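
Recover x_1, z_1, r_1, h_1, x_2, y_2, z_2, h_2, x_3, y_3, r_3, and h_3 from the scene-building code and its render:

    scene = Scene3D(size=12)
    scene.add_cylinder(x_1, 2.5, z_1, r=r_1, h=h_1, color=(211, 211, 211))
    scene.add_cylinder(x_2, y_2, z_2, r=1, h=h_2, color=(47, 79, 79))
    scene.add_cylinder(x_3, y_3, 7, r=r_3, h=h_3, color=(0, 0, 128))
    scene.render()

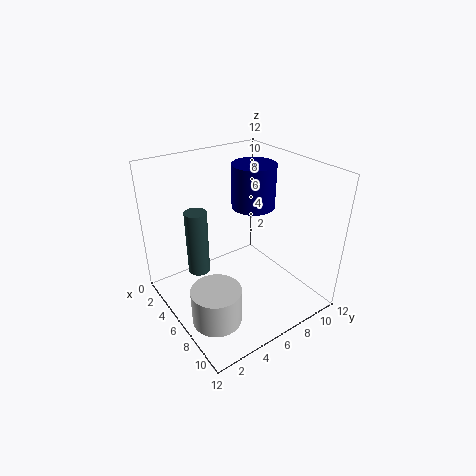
x_1 = 8; z_1 = 0.5; r_1 = 2; h_1 = 3; x_2 = 2.5; y_2 = 4; z_2 = 1.5; h_2 = 6; x_3 = 3.5; y_3 = 9.5; r_3 = 2; h_3 = 4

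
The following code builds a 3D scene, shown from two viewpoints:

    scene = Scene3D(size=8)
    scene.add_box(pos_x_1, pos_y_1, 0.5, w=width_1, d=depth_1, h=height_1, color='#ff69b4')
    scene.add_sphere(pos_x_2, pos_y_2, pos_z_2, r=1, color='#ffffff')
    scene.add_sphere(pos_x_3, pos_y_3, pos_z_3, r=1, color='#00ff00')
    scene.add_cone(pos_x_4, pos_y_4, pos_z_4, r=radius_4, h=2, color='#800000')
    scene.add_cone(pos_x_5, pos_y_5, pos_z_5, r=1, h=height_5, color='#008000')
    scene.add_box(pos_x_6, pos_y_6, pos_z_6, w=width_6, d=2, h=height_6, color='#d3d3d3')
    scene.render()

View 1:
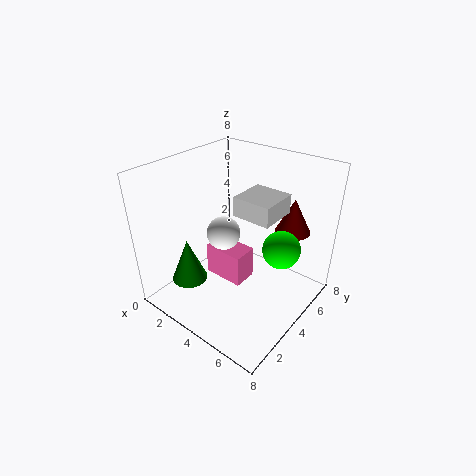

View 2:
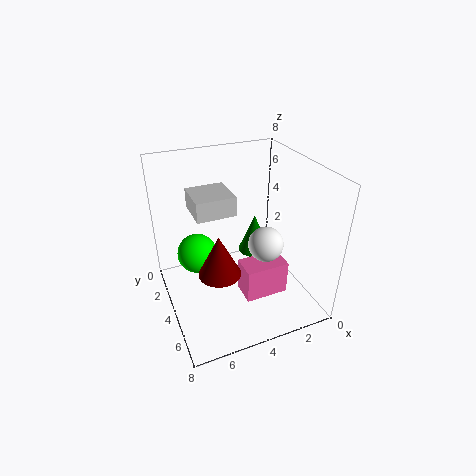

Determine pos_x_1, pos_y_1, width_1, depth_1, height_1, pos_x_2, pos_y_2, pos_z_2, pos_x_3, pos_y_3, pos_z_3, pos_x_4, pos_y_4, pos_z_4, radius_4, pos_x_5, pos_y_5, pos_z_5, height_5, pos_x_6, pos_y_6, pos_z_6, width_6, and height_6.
pos_x_1 = 1.5, pos_y_1 = 4, width_1 = 2.5, depth_1 = 1.5, height_1 = 2, pos_x_2 = 2.5, pos_y_2 = 4.5, pos_z_2 = 3.5, pos_x_3 = 6.5, pos_y_3 = 4.5, pos_z_3 = 4, pos_x_4 = 6, pos_y_4 = 6.5, pos_z_4 = 4, radius_4 = 1, pos_x_5 = 2, pos_y_5 = 2, pos_z_5 = 1.5, height_5 = 2.5, pos_x_6 = 4.5, pos_y_6 = 3, pos_z_6 = 6, width_6 = 2, height_6 = 1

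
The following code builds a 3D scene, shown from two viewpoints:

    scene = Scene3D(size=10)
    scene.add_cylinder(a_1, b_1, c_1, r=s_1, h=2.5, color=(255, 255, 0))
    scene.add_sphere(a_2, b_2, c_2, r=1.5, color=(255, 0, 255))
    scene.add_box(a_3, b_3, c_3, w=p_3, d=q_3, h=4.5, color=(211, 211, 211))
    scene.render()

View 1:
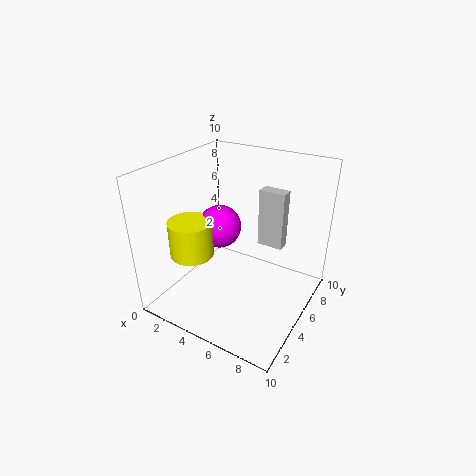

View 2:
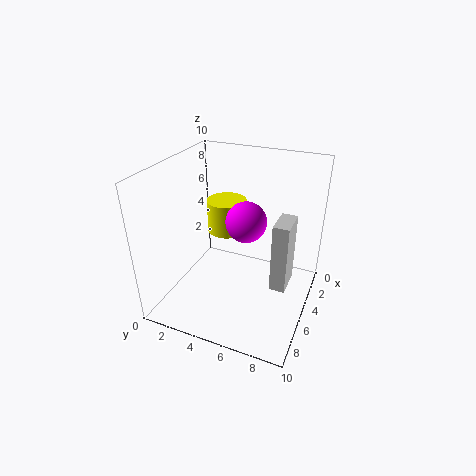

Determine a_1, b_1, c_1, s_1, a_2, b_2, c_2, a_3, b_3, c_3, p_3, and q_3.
a_1 = 2.5, b_1 = 3, c_1 = 4, s_1 = 1.5, a_2 = 3.5, b_2 = 5, c_2 = 5.5, a_3 = 5, b_3 = 8, c_3 = 3, p_3 = 2, q_3 = 1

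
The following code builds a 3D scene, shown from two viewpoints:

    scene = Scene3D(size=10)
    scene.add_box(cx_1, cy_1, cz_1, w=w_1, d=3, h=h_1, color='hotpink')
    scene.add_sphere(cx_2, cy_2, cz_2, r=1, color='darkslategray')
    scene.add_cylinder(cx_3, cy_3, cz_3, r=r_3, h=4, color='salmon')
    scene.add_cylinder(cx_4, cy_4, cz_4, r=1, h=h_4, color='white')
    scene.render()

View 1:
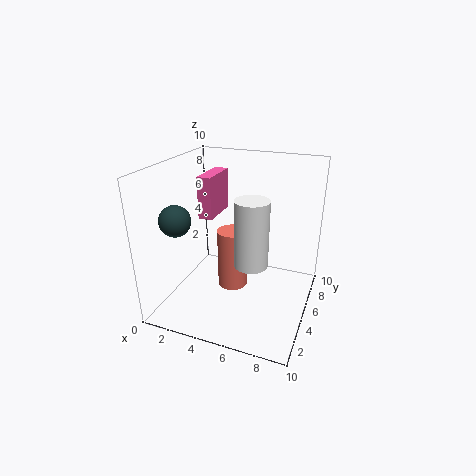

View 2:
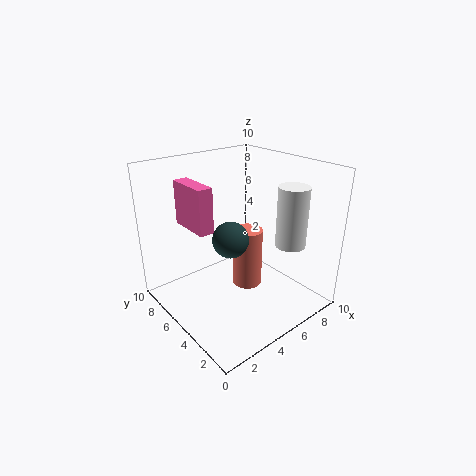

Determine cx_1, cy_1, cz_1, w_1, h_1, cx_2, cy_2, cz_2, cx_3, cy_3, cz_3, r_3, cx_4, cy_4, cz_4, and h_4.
cx_1 = 2
cy_1 = 5
cz_1 = 6
w_1 = 1
h_1 = 3
cx_2 = 2
cy_2 = 2
cz_2 = 7
cx_3 = 5
cy_3 = 4
cz_3 = 2
r_3 = 1
cx_4 = 7
cy_4 = 2
cz_4 = 5
h_4 = 4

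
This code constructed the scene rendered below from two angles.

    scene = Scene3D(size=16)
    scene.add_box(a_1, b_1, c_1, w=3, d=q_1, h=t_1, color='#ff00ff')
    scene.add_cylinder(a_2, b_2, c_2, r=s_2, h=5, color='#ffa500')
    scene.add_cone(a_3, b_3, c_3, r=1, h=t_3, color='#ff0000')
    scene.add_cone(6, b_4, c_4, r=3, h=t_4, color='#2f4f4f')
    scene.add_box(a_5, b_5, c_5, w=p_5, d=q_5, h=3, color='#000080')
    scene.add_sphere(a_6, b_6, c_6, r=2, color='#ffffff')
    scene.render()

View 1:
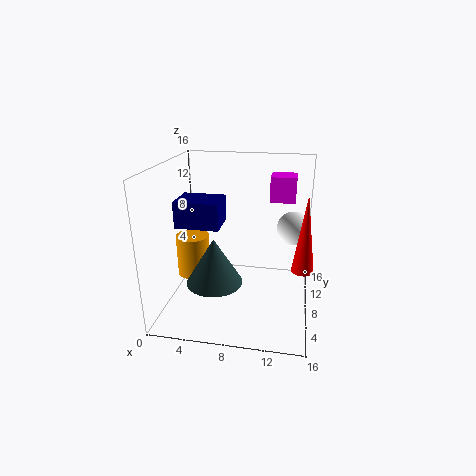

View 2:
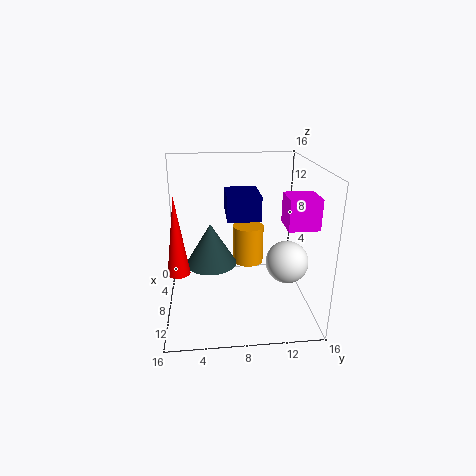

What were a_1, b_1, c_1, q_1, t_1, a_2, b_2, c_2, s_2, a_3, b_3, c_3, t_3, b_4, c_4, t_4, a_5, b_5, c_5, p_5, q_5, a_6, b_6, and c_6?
a_1 = 11, b_1 = 12, c_1 = 11, q_1 = 3, t_1 = 3, a_2 = 2, b_2 = 10, c_2 = 2, s_2 = 2, a_3 = 15, b_3 = 2, c_3 = 8, t_3 = 7, b_4 = 5, c_4 = 4, t_4 = 5, a_5 = 1, b_5 = 7, c_5 = 9, p_5 = 5, q_5 = 4, a_6 = 14, b_6 = 12, c_6 = 8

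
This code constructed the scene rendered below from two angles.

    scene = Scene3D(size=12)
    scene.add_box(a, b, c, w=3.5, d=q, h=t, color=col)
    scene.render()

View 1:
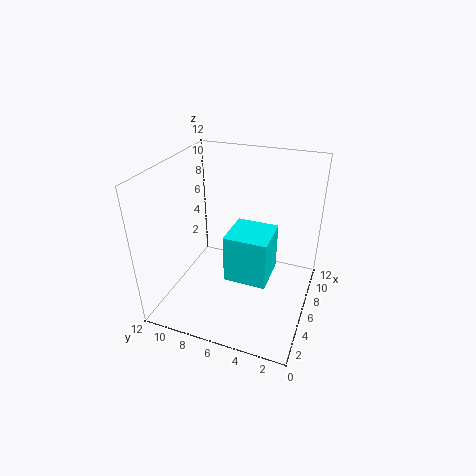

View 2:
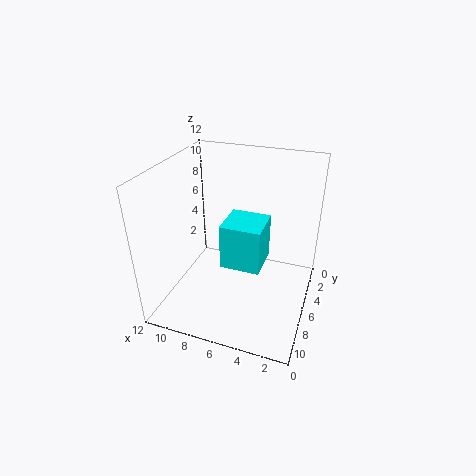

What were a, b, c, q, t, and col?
a = 4
b = 3
c = 3
q = 3.5
t = 4
col = 'cyan'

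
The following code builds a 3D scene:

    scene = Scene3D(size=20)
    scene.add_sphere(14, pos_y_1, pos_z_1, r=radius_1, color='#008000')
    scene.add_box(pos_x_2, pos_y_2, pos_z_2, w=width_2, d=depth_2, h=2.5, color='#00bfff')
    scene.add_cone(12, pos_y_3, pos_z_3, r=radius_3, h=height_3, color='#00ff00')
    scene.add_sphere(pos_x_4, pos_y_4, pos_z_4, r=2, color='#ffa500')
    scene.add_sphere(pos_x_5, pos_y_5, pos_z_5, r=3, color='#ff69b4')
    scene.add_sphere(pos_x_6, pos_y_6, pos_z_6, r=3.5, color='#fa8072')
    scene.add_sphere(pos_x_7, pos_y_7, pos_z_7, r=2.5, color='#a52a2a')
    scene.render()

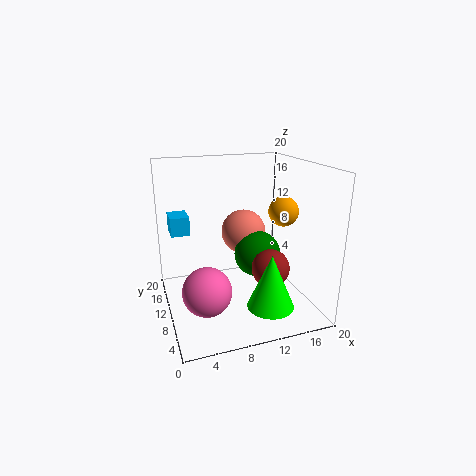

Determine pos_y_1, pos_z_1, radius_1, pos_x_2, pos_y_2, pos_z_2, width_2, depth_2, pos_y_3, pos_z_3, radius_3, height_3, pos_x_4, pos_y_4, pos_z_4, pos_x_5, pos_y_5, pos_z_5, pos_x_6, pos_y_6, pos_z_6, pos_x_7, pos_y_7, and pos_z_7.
pos_y_1 = 12.5
pos_z_1 = 6
radius_1 = 3.5
pos_x_2 = 1
pos_y_2 = 10.5
pos_z_2 = 11
width_2 = 2.5
depth_2 = 3.5
pos_y_3 = 3
pos_z_3 = 3
radius_3 = 3
height_3 = 7
pos_x_4 = 15.5
pos_y_4 = 7.5
pos_z_4 = 14
pos_x_5 = 4
pos_y_5 = 4
pos_z_5 = 6
pos_x_6 = 13
pos_y_6 = 16
pos_z_6 = 8.5
pos_x_7 = 13
pos_y_7 = 5.5
pos_z_7 = 7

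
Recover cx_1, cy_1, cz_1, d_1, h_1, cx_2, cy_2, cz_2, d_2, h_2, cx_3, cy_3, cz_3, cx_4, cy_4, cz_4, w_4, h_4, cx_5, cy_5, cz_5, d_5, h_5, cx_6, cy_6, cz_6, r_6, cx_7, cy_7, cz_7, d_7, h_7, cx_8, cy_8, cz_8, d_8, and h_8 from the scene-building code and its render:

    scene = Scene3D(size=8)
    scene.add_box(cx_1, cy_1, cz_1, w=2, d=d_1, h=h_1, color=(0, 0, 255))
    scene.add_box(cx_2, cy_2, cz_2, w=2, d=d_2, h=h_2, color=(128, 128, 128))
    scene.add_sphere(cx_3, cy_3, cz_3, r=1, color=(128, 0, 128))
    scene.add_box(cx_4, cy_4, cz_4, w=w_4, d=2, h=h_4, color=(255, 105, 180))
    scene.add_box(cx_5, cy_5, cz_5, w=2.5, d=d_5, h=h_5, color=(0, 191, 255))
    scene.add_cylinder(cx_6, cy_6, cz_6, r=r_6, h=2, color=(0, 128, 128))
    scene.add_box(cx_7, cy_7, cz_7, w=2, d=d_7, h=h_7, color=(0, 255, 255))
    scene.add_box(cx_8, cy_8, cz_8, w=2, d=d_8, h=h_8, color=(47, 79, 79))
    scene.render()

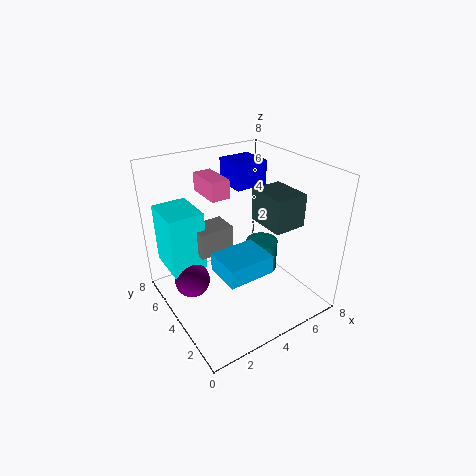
cx_1 = 5
cy_1 = 5.5
cz_1 = 6
d_1 = 2
h_1 = 1.5
cx_2 = 2
cy_2 = 4.5
cz_2 = 3
d_2 = 1.5
h_2 = 1.5
cx_3 = 1.5
cy_3 = 5
cz_3 = 1.5
cx_4 = 2.5
cy_4 = 4
cz_4 = 6.5
w_4 = 1
h_4 = 1
cx_5 = 2
cy_5 = 1.5
cz_5 = 3
d_5 = 2
h_5 = 1
cx_6 = 6.5
cy_6 = 5
cz_6 = 0.5
r_6 = 1
cx_7 = 0.5
cy_7 = 5
cz_7 = 2
d_7 = 2.5
h_7 = 3.5
cx_8 = 6
cy_8 = 3
cz_8 = 4
d_8 = 2.5
h_8 = 2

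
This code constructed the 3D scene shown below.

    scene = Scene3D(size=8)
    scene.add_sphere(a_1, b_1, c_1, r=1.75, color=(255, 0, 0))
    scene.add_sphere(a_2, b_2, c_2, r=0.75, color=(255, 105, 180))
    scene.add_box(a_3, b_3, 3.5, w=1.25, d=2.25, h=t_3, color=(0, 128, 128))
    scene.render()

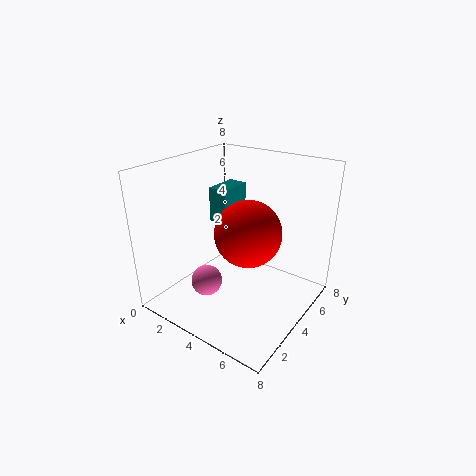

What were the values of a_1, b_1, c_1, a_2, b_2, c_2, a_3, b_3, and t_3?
a_1 = 5, b_1 = 3.5, c_1 = 4.75, a_2 = 4.25, b_2 = 1, c_2 = 3, a_3 = 0.5, b_3 = 5.75, t_3 = 2.25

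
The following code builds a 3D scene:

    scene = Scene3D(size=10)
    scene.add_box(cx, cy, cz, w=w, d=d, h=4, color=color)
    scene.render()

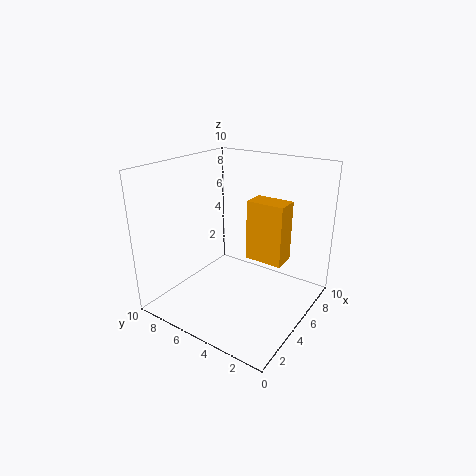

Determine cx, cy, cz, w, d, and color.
cx = 4.5; cy = 1.5; cz = 4; w = 1.5; d = 2.5; color = 'orange'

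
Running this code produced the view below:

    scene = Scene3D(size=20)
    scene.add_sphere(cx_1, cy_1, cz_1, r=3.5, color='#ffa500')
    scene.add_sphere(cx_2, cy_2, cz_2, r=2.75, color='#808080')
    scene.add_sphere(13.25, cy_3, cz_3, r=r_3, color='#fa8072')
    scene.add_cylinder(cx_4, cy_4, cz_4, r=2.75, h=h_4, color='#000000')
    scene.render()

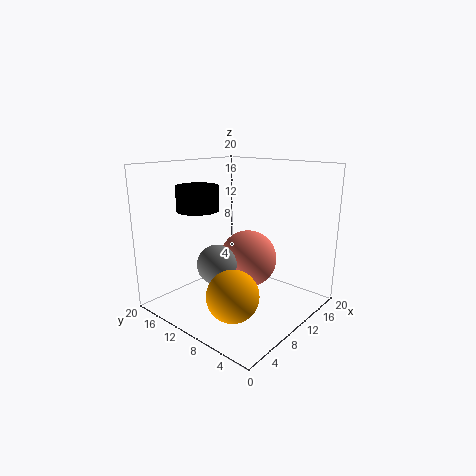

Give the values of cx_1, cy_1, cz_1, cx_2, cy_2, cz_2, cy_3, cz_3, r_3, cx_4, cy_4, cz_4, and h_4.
cx_1 = 6
cy_1 = 7.5
cz_1 = 3.5
cx_2 = 7.25
cy_2 = 11.5
cz_2 = 6.5
cy_3 = 10.75
cz_3 = 5.75
r_3 = 4.25
cx_4 = 5.5
cy_4 = 13
cz_4 = 14.25
h_4 = 3.25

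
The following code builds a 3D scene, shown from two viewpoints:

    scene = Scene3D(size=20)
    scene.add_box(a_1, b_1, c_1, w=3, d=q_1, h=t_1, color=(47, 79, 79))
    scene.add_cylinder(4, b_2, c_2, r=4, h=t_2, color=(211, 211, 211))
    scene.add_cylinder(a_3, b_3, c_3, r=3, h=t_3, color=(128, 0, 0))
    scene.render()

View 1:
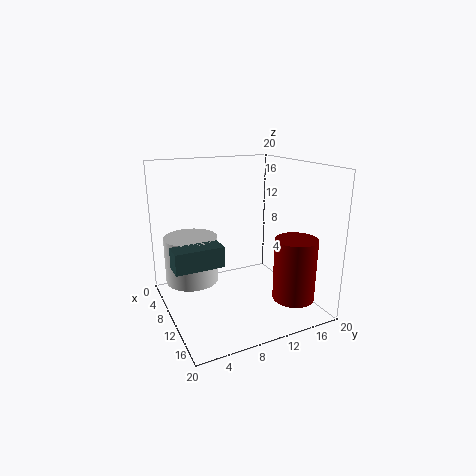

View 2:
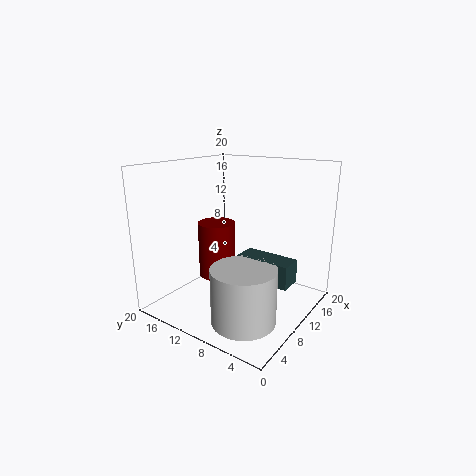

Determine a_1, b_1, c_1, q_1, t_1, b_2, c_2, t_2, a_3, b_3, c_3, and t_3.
a_1 = 7; b_1 = 1; c_1 = 6; q_1 = 7; t_1 = 3; b_2 = 5; c_2 = 2; t_2 = 7; a_3 = 14; b_3 = 17; c_3 = 1; t_3 = 9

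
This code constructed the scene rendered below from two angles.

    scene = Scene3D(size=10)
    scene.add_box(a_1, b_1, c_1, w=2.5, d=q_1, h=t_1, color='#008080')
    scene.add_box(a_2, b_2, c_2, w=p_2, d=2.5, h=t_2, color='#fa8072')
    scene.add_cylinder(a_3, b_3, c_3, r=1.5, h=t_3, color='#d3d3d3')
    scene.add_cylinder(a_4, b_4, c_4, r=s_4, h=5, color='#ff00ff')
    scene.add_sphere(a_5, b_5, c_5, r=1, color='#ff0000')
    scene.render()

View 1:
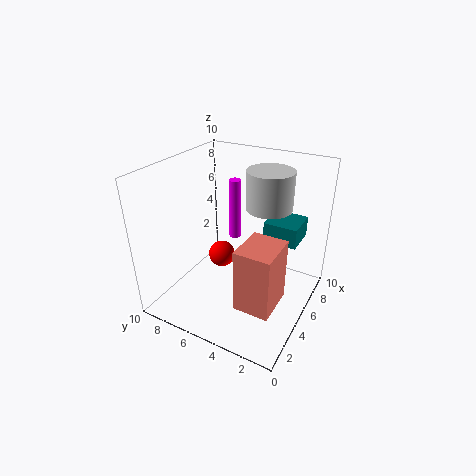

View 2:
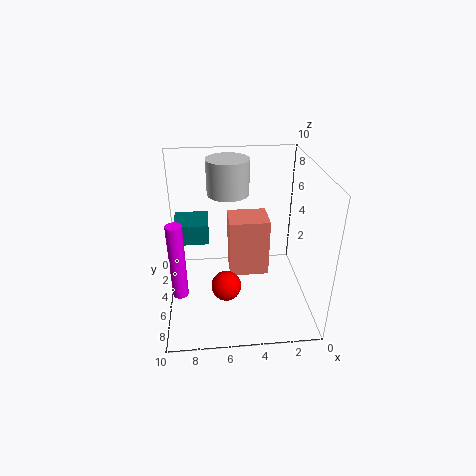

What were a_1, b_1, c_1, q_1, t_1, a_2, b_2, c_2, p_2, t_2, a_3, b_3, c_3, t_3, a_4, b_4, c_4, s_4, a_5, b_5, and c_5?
a_1 = 7; b_1 = 1.5; c_1 = 4; q_1 = 2.5; t_1 = 1.5; a_2 = 2.5; b_2 = 1.5; c_2 = 1; p_2 = 3; t_2 = 4.5; a_3 = 5.5; b_3 = 3; c_3 = 7.5; t_3 = 2.5; a_4 = 9; b_4 = 7.5; c_4 = 2.5; s_4 = 0.5; a_5 = 6; b_5 = 7; c_5 = 2.5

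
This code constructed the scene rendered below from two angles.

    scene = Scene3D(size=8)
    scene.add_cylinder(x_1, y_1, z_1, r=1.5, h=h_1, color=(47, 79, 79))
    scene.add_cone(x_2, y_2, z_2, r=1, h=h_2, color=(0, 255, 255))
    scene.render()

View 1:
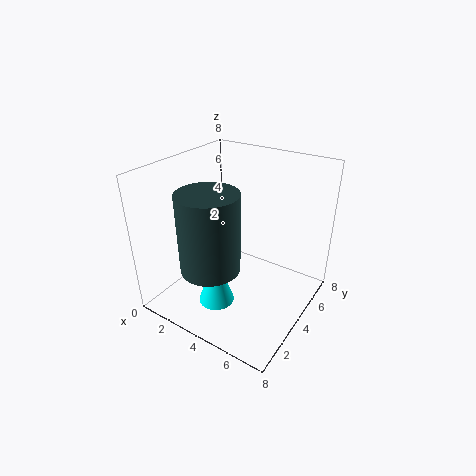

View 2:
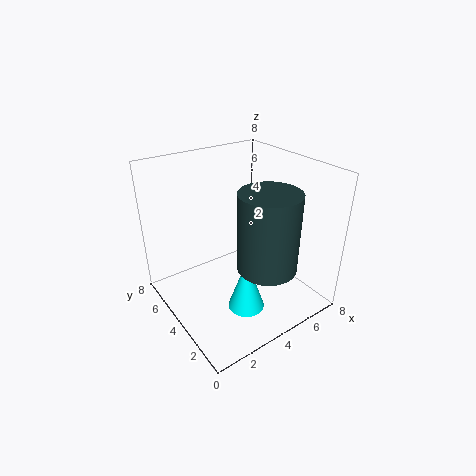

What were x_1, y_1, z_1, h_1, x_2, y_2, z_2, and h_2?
x_1 = 4, y_1 = 1.5, z_1 = 3.5, h_1 = 4, x_2 = 3.5, y_2 = 2.5, z_2 = 0.5, h_2 = 3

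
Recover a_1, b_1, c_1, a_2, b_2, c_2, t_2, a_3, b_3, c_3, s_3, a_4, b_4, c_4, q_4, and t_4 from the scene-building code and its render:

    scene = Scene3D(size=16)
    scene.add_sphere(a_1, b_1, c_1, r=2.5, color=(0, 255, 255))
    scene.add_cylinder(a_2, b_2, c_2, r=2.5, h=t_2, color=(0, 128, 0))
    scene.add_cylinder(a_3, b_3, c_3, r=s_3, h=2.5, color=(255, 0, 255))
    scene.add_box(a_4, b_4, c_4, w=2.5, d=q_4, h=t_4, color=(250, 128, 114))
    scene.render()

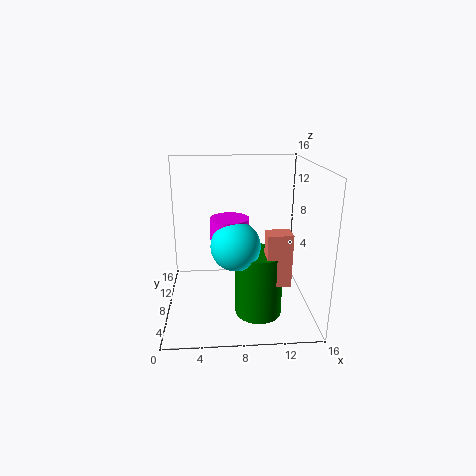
a_1 = 7.5, b_1 = 4.5, c_1 = 8.5, a_2 = 10, b_2 = 5, c_2 = 0.5, t_2 = 7, a_3 = 7, b_3 = 6, c_3 = 8.5, s_3 = 2, a_4 = 10.5, b_4 = 3, c_4 = 4.5, q_4 = 2, t_4 = 5.5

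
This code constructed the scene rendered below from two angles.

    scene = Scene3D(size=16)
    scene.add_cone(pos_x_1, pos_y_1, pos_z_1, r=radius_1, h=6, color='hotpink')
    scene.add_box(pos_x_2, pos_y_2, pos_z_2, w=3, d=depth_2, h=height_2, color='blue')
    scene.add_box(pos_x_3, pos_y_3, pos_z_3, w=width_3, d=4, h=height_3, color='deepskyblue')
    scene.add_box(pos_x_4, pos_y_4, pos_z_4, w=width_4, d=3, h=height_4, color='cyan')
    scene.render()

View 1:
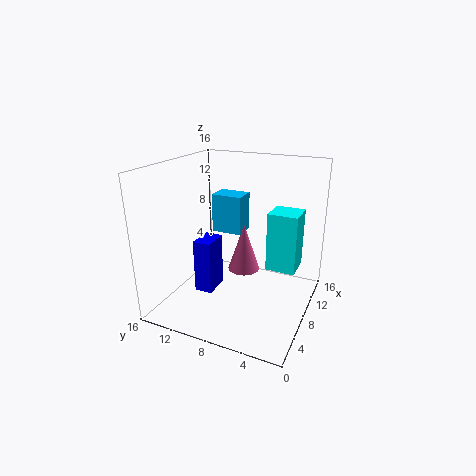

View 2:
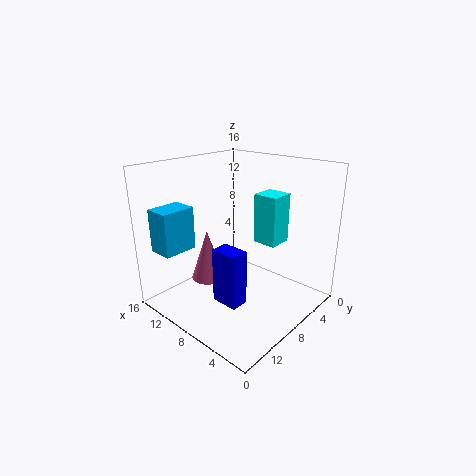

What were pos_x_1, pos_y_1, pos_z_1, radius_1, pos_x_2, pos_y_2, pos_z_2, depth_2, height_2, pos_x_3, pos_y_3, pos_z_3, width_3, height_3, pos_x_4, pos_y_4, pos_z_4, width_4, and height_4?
pos_x_1 = 12; pos_y_1 = 9; pos_z_1 = 2; radius_1 = 2; pos_x_2 = 5; pos_y_2 = 10; pos_z_2 = 2; depth_2 = 2; height_2 = 6; pos_x_3 = 13; pos_y_3 = 10; pos_z_3 = 6; width_3 = 3; height_3 = 5; pos_x_4 = 6; pos_y_4 = 1; pos_z_4 = 6; width_4 = 3; height_4 = 6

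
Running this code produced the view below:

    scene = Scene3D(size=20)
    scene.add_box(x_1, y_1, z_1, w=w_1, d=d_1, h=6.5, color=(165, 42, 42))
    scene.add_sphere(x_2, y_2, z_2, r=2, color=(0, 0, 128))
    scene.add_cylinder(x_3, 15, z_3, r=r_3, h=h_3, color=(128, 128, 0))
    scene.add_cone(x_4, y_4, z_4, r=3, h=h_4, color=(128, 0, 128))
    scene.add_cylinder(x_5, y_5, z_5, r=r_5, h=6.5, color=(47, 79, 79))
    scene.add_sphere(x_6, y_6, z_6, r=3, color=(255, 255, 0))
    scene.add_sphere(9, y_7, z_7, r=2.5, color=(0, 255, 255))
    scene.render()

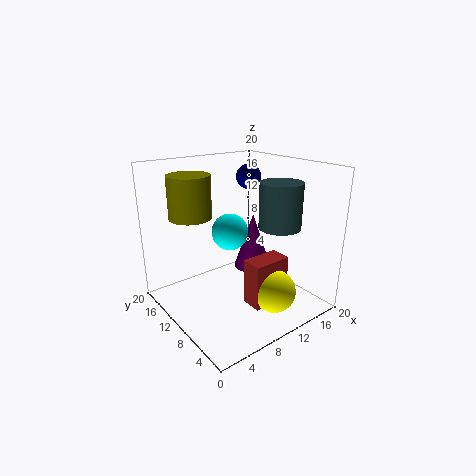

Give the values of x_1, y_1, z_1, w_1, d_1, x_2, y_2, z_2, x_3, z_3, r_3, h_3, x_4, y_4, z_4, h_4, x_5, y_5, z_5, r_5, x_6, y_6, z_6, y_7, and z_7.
x_1 = 9.5; y_1 = 5; z_1 = 1; w_1 = 5.5; d_1 = 3; x_2 = 17.5; y_2 = 17; z_2 = 16.5; x_3 = 5.5; z_3 = 12.5; r_3 = 3; h_3 = 6; x_4 = 16.5; y_4 = 14.5; z_4 = 2; h_4 = 9; x_5 = 15.5; y_5 = 7.5; z_5 = 11; r_5 = 3; x_6 = 12.5; y_6 = 5; z_6 = 3; y_7 = 10.5; z_7 = 11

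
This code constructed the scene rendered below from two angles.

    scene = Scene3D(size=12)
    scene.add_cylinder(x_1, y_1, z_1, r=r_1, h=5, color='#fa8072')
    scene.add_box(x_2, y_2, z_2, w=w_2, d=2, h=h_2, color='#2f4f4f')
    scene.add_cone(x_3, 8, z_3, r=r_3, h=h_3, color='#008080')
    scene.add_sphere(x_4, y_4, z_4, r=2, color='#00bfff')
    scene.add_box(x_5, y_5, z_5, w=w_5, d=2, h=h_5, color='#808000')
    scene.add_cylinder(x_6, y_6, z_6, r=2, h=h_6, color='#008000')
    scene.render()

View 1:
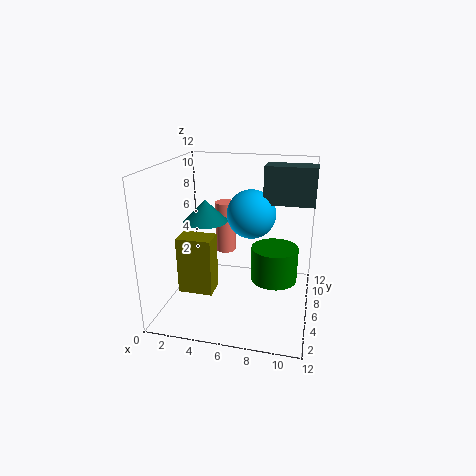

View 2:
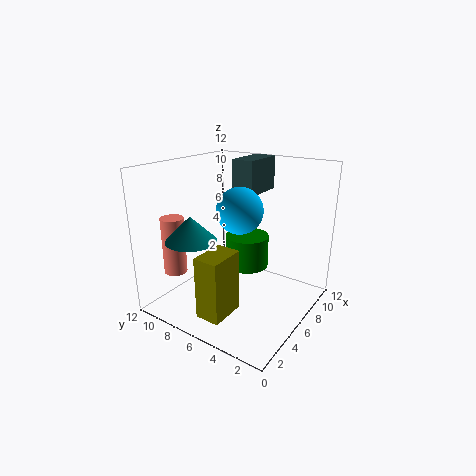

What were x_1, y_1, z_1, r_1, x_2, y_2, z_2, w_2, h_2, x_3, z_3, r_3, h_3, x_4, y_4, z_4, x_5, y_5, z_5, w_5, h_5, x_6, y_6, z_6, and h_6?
x_1 = 3.5, y_1 = 11, z_1 = 2.5, r_1 = 1, x_2 = 8, y_2 = 6, z_2 = 9, w_2 = 4, h_2 = 3, x_3 = 2.5, z_3 = 6.5, r_3 = 2, h_3 = 2, x_4 = 7, y_4 = 6.5, z_4 = 8, x_5 = 1, y_5 = 4.5, z_5 = 1, w_5 = 3, h_5 = 5, x_6 = 9, y_6 = 7, z_6 = 2, h_6 = 3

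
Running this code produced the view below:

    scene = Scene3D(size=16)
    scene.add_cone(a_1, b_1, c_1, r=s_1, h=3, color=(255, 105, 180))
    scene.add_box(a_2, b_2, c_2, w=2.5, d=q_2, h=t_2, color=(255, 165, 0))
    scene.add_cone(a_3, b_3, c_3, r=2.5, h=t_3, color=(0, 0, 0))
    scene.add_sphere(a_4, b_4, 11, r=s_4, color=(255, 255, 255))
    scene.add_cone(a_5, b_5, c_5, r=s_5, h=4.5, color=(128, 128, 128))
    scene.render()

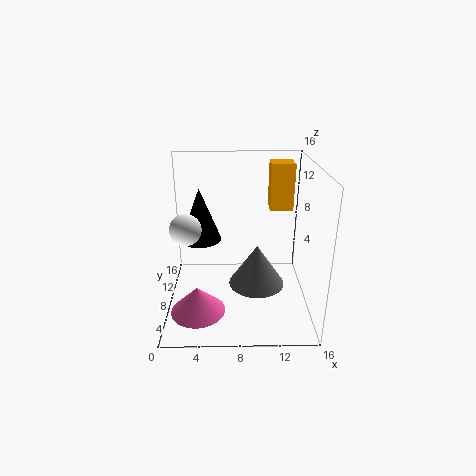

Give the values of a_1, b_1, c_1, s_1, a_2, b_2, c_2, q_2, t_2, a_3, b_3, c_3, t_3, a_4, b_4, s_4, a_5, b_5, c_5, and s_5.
a_1 = 3.5; b_1 = 5; c_1 = 0.5; s_1 = 3; a_2 = 11.5; b_2 = 8.5; c_2 = 11; q_2 = 2.5; t_2 = 5; a_3 = 3.5; b_3 = 12; c_3 = 6; t_3 = 6.5; a_4 = 3; b_4 = 3.5; s_4 = 1.5; a_5 = 10; b_5 = 6; c_5 = 3.5; s_5 = 3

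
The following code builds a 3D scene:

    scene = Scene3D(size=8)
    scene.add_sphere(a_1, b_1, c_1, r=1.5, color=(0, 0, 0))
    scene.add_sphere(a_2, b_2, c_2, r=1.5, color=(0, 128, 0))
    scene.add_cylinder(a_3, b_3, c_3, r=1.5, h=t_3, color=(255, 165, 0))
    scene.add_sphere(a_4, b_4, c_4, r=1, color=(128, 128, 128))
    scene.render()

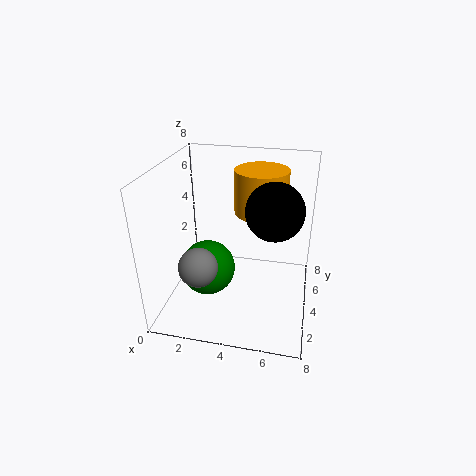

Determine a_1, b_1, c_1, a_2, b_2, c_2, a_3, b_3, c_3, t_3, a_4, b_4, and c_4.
a_1 = 6; b_1 = 3.5; c_1 = 6; a_2 = 2.5; b_2 = 3; c_2 = 2.5; a_3 = 5; b_3 = 5.5; c_3 = 5; t_3 = 2.5; a_4 = 2.5; b_4 = 1.5; c_4 = 3.5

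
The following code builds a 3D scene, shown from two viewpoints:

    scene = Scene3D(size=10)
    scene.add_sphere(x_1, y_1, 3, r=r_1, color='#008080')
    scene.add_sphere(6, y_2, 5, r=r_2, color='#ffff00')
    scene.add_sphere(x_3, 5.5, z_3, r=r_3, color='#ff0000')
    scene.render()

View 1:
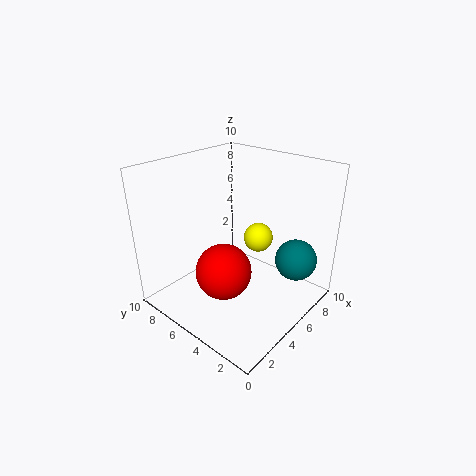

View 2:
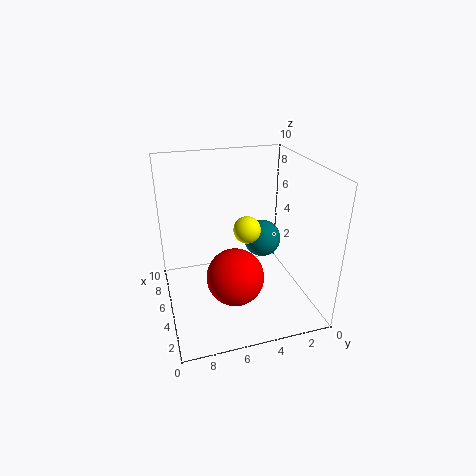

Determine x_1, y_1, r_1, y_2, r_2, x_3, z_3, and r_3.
x_1 = 8
y_1 = 2
r_1 = 1.5
y_2 = 4
r_2 = 1
x_3 = 4
z_3 = 2.5
r_3 = 2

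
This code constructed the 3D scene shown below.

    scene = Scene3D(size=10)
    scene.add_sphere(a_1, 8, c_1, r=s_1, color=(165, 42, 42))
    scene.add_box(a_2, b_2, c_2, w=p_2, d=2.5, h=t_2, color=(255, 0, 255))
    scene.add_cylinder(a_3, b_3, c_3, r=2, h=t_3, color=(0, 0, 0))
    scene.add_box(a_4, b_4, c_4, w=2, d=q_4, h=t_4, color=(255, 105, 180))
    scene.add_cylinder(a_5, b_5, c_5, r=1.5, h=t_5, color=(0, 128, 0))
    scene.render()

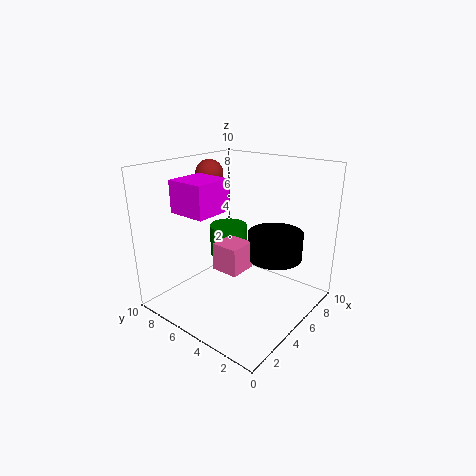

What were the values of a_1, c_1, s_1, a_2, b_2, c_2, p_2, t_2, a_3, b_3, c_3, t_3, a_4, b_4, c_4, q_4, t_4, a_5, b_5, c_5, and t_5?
a_1 = 5.5
c_1 = 9
s_1 = 1
a_2 = 1
b_2 = 4.5
c_2 = 7.5
p_2 = 2.5
t_2 = 2
a_3 = 7.5
b_3 = 3.5
c_3 = 3
t_3 = 2
a_4 = 4
b_4 = 4.5
c_4 = 2.5
q_4 = 2
t_4 = 2
a_5 = 7.5
b_5 = 8
c_5 = 2
t_5 = 2.5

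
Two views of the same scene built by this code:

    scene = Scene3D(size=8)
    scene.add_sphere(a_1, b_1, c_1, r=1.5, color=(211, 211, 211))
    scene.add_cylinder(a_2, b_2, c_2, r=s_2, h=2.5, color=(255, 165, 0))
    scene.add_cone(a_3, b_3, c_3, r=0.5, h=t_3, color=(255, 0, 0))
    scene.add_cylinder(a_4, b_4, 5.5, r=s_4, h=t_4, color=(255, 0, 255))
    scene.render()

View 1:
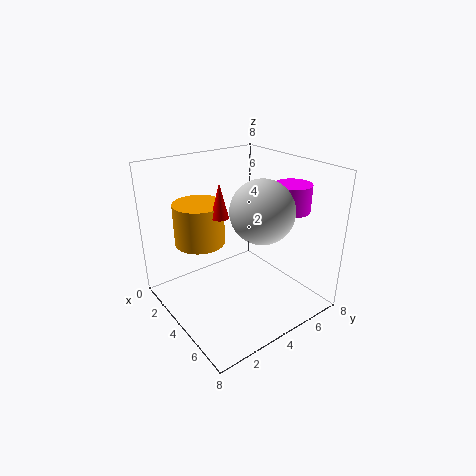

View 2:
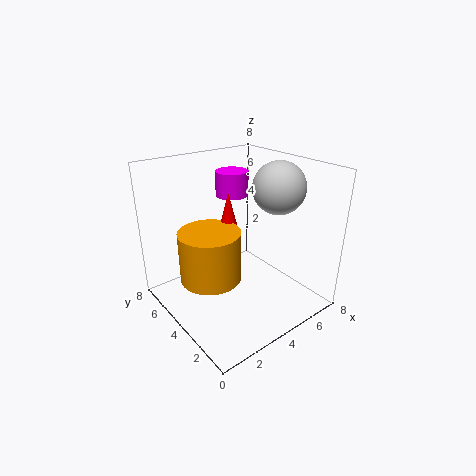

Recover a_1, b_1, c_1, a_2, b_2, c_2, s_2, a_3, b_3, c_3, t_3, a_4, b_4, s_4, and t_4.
a_1 = 6.5
b_1 = 3.5
c_1 = 6.5
a_2 = 1.5
b_2 = 3
c_2 = 3
s_2 = 1.5
a_3 = 3
b_3 = 3.5
c_3 = 5
t_3 = 2
a_4 = 5.5
b_4 = 6.5
s_4 = 1
t_4 = 1.5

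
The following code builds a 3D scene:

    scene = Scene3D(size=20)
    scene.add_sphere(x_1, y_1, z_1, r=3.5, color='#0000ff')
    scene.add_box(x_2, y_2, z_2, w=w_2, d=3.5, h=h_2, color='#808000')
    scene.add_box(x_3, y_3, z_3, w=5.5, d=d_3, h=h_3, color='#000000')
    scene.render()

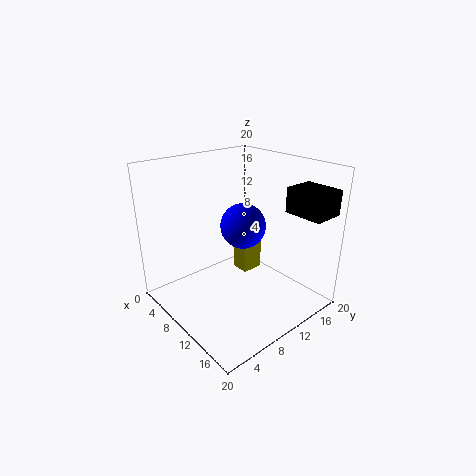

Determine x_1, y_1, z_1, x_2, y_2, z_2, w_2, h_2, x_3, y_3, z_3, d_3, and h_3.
x_1 = 6.5; y_1 = 14; z_1 = 9.5; x_2 = 3; y_2 = 15; z_2 = 0.5; w_2 = 3; h_2 = 8.5; x_3 = 13.5; y_3 = 15.5; z_3 = 13.5; d_3 = 4.5; h_3 = 3.5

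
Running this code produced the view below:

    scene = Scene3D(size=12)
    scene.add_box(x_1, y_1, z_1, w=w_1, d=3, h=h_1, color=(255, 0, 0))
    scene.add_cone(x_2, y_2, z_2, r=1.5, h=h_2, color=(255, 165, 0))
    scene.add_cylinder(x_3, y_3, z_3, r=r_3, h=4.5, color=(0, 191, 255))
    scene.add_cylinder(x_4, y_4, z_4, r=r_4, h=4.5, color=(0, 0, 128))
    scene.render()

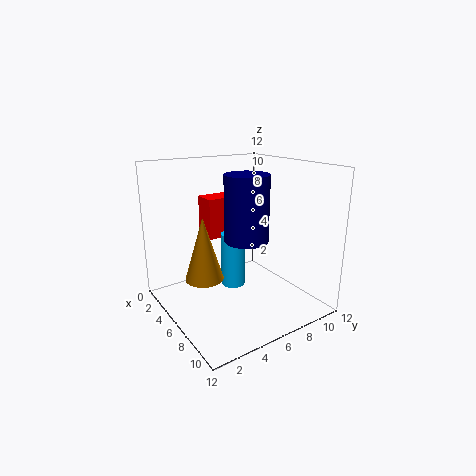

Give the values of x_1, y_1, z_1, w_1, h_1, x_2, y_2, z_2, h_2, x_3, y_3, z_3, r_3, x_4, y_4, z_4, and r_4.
x_1 = 2; y_1 = 4.5; z_1 = 5.5; w_1 = 2; h_1 = 3.5; x_2 = 6.5; y_2 = 2.5; z_2 = 3.5; h_2 = 5; x_3 = 6; y_3 = 5.5; z_3 = 2; r_3 = 1; x_4 = 10; y_4 = 4; z_4 = 7.5; r_4 = 1.5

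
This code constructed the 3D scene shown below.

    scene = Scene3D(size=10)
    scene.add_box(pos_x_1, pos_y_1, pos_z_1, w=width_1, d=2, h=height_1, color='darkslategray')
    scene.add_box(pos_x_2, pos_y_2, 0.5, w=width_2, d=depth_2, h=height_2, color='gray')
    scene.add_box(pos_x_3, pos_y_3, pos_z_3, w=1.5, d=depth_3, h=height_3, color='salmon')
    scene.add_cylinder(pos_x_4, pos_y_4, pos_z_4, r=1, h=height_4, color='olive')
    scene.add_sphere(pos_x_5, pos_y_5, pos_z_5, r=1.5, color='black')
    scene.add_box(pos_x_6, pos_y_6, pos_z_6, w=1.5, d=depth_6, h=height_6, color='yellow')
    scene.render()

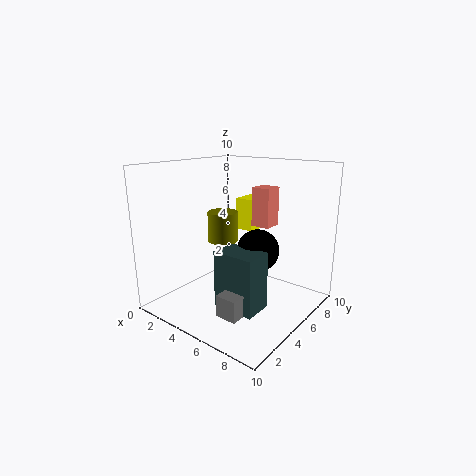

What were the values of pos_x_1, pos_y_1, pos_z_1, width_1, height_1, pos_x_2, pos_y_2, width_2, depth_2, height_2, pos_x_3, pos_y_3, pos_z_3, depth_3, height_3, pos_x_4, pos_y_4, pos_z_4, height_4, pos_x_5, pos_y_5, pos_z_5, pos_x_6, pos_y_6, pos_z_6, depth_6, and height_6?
pos_x_1 = 4.5, pos_y_1 = 3, pos_z_1 = 0.5, width_1 = 3, height_1 = 4, pos_x_2 = 5.5, pos_y_2 = 2, width_2 = 1.5, depth_2 = 2, height_2 = 1.5, pos_x_3 = 4, pos_y_3 = 8, pos_z_3 = 5, depth_3 = 1.5, height_3 = 3, pos_x_4 = 4.5, pos_y_4 = 4, pos_z_4 = 5, height_4 = 2, pos_x_5 = 6, pos_y_5 = 6, pos_z_5 = 4, pos_x_6 = 2.5, pos_y_6 = 8, pos_z_6 = 4.5, depth_6 = 2, height_6 = 2.5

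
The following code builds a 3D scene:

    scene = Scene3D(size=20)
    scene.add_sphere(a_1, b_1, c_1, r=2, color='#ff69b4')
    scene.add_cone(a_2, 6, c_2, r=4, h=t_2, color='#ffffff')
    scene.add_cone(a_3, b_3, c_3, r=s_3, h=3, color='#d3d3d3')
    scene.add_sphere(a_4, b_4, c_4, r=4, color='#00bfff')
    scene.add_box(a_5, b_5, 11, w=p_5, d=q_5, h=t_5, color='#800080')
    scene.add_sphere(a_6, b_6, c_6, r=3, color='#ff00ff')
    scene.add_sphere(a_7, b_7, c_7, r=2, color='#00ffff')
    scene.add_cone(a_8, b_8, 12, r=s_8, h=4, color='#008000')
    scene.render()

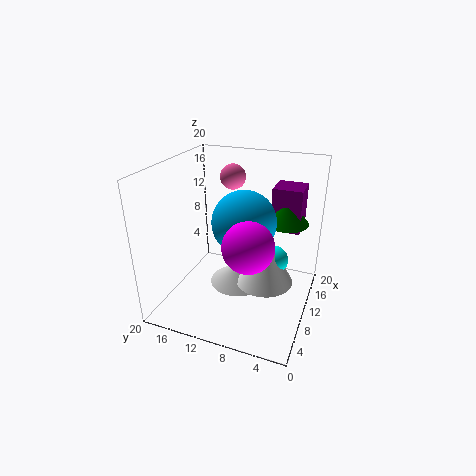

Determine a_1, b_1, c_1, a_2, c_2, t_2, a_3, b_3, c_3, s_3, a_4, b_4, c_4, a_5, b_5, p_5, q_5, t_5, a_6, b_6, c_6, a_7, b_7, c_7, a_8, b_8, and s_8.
a_1 = 18, b_1 = 14, c_1 = 16, a_2 = 10, c_2 = 4, t_2 = 7, a_3 = 10, b_3 = 10, c_3 = 3, s_3 = 4, a_4 = 7, b_4 = 8, c_4 = 14, a_5 = 12, b_5 = 2, p_5 = 4, q_5 = 4, t_5 = 6, a_6 = 3, b_6 = 6, c_6 = 13, a_7 = 11, b_7 = 5, c_7 = 7, a_8 = 13, b_8 = 4, s_8 = 3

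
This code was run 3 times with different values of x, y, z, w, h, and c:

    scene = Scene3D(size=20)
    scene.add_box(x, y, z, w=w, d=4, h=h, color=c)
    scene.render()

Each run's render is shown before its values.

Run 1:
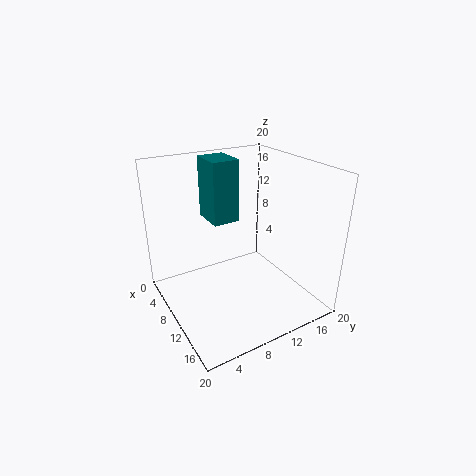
x = 2
y = 8
z = 11
w = 5
h = 9
c = 'teal'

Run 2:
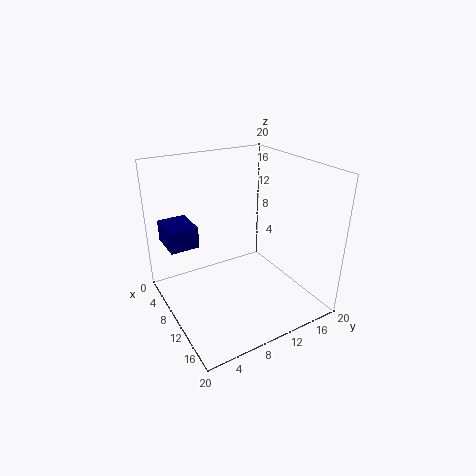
x = 3
y = 1
z = 9
w = 5
h = 3
c = 'navy'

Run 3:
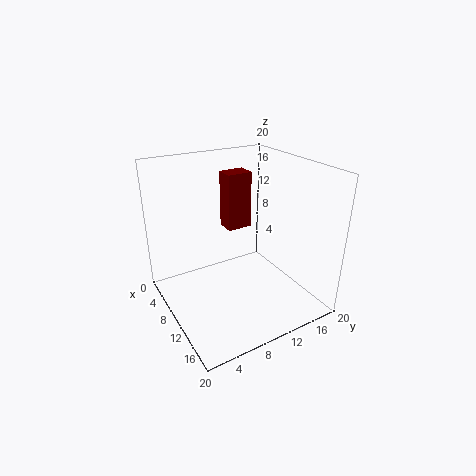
x = 1
y = 12
z = 8
w = 3
h = 9
c = 'maroon'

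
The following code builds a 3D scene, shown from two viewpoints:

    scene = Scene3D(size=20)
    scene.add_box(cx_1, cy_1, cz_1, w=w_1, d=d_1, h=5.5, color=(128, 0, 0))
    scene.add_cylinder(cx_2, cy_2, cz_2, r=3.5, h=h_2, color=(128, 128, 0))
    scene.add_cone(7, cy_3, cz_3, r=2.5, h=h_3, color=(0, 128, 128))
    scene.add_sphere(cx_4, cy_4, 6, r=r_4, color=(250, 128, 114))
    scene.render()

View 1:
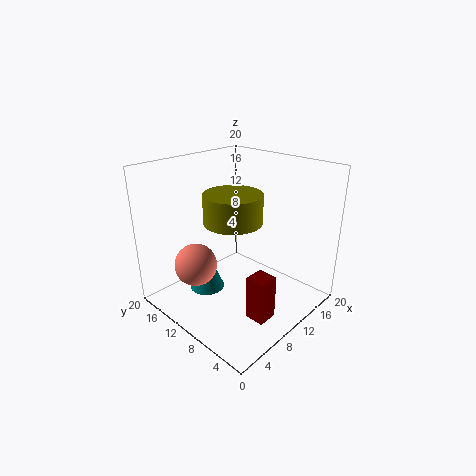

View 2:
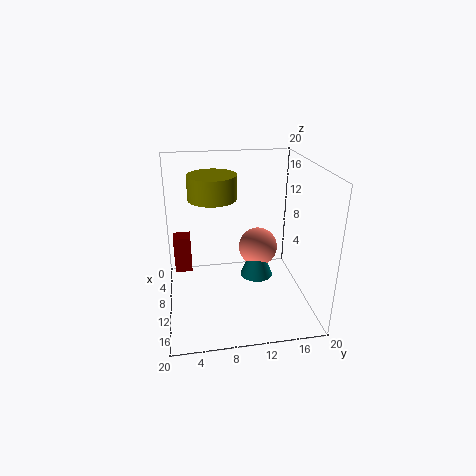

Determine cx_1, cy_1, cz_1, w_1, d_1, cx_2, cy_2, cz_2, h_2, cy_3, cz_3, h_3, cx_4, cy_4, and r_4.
cx_1 = 4.5; cy_1 = 1; cz_1 = 3.5; w_1 = 2.5; d_1 = 2.5; cx_2 = 6; cy_2 = 7; cz_2 = 14.5; h_2 = 3.5; cy_3 = 13.5; cz_3 = 2; h_3 = 6; cx_4 = 5.5; cy_4 = 14; r_4 = 3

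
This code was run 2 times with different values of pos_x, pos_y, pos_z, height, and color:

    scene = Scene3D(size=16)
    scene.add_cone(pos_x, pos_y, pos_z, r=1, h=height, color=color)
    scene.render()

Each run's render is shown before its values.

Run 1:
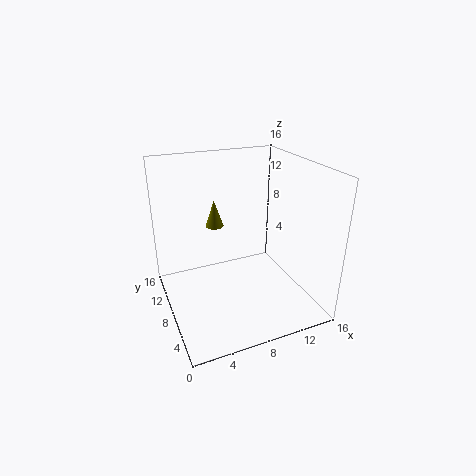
pos_x = 6, pos_y = 10, pos_z = 9, height = 3, color = 'olive'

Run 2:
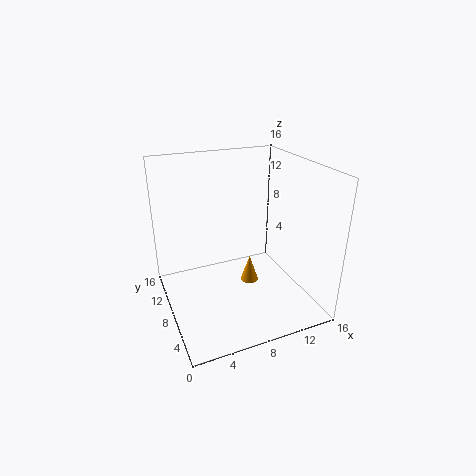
pos_x = 9, pos_y = 7, pos_z = 3, height = 3, color = 'orange'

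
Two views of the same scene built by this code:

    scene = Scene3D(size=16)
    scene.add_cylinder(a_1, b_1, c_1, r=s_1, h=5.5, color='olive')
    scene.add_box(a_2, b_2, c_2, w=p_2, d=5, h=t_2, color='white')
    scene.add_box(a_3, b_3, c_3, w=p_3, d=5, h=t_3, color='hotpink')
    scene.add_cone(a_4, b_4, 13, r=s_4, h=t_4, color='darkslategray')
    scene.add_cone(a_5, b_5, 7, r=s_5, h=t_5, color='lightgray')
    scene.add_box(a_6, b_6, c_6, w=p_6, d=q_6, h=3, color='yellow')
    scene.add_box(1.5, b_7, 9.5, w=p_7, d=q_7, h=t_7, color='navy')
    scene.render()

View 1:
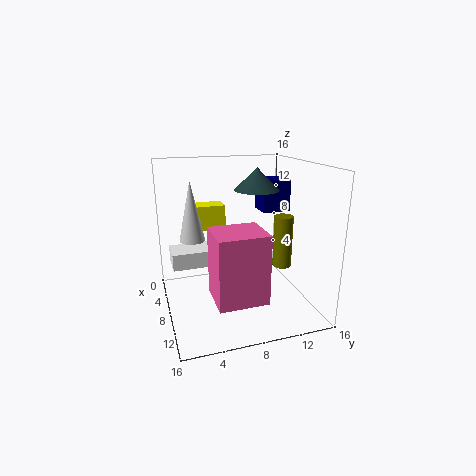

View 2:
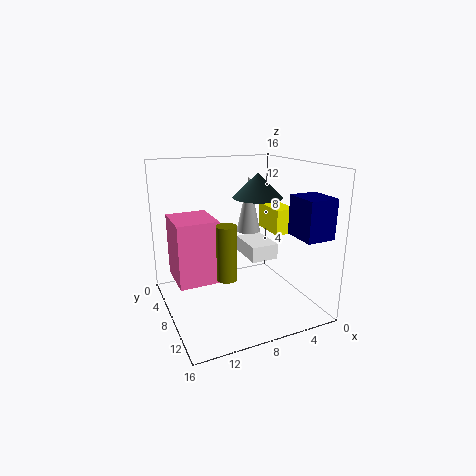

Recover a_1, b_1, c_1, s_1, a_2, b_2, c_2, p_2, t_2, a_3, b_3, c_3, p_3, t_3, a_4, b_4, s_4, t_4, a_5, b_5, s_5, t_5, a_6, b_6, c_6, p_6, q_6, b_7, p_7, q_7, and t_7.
a_1 = 11; b_1 = 12; c_1 = 5.5; s_1 = 1; a_2 = 1.5; b_2 = 1; c_2 = 3.5; p_2 = 3.5; t_2 = 2; a_3 = 10.5; b_3 = 4; c_3 = 3.5; p_3 = 4.5; t_3 = 7; a_4 = 7; b_4 = 10.5; s_4 = 2.5; t_4 = 2.5; a_5 = 4.5; b_5 = 3.5; s_5 = 1.5; t_5 = 7; a_6 = 0.5; b_6 = 3.5; c_6 = 7.5; p_6 = 2.5; q_6 = 4.5; b_7 = 12.5; p_7 = 3; q_7 = 3.5; t_7 = 4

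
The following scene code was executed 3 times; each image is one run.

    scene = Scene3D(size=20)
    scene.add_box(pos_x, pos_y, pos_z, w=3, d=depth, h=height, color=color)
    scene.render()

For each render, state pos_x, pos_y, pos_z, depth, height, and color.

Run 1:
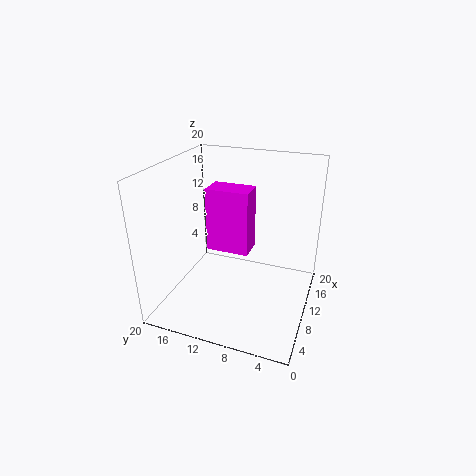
pos_x = 3.5; pos_y = 6.5; pos_z = 11.5; depth = 5; height = 7.5; color = 'magenta'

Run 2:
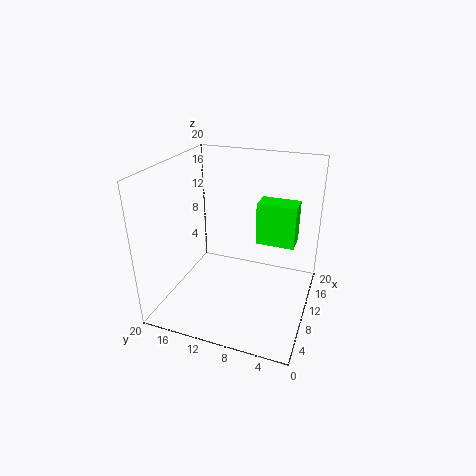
pos_x = 8.5; pos_y = 2; pos_z = 10.5; depth = 5; height = 5.5; color = 'lime'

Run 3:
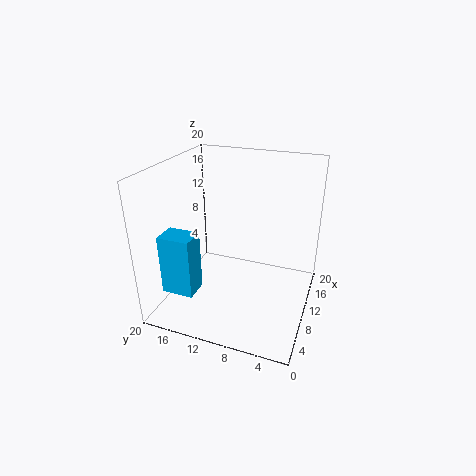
pos_x = 0.5; pos_y = 12.5; pos_z = 6; depth = 4; height = 7.5; color = 'deepskyblue'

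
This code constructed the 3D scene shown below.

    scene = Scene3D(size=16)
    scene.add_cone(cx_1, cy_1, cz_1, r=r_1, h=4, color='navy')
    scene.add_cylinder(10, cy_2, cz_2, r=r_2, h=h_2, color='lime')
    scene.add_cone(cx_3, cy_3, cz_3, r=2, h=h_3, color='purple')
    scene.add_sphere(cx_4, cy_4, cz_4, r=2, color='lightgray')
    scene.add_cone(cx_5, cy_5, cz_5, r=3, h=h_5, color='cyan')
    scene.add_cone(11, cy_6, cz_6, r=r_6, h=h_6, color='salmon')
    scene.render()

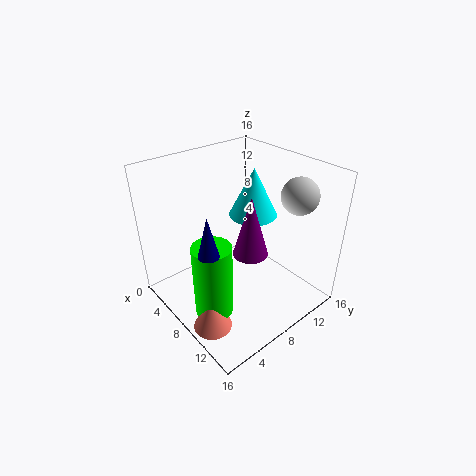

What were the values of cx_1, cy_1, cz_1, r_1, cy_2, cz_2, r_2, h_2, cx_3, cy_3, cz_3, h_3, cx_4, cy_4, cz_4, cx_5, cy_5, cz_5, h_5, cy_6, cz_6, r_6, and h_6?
cx_1 = 11, cy_1 = 2, cz_1 = 10, r_1 = 1, cy_2 = 3, cz_2 = 2, r_2 = 2, h_2 = 8, cx_3 = 9, cy_3 = 9, cz_3 = 6, h_3 = 7, cx_4 = 12, cy_4 = 13, cz_4 = 13, cx_5 = 5, cy_5 = 13, cz_5 = 8, h_5 = 6, cy_6 = 2, cz_6 = 1, r_6 = 2, h_6 = 4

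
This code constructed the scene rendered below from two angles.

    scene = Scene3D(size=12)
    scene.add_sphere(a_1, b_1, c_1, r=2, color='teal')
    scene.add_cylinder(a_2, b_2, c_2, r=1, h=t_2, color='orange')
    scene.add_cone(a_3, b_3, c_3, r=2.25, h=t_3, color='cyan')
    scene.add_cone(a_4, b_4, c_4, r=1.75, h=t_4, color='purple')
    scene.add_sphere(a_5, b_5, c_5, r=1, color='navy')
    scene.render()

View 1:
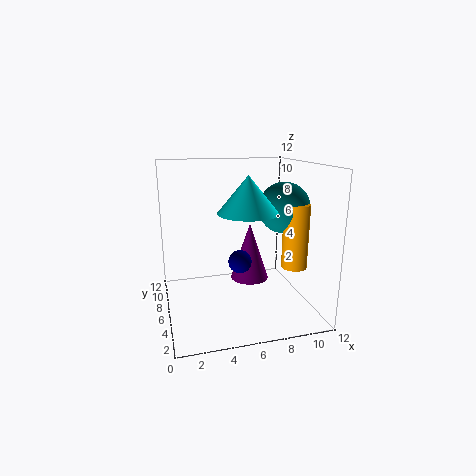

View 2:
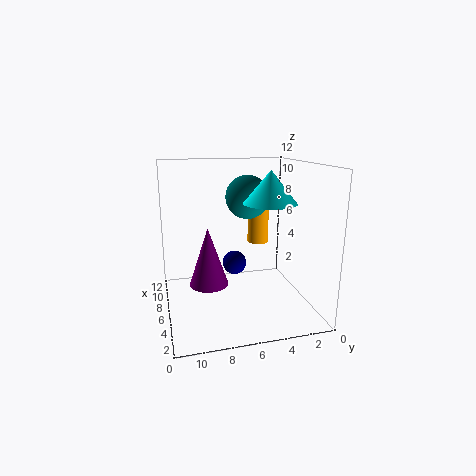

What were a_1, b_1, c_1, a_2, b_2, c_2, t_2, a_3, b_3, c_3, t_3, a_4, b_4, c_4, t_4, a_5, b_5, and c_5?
a_1 = 9.25
b_1 = 4.25
c_1 = 8.75
a_2 = 9.75
b_2 = 3
c_2 = 4.25
t_2 = 5
a_3 = 6
b_3 = 3.25
c_3 = 8.75
t_3 = 2.75
a_4 = 7.75
b_4 = 8.25
c_4 = 1.25
t_4 = 5.25
a_5 = 6.25
b_5 = 6.25
c_5 = 3.75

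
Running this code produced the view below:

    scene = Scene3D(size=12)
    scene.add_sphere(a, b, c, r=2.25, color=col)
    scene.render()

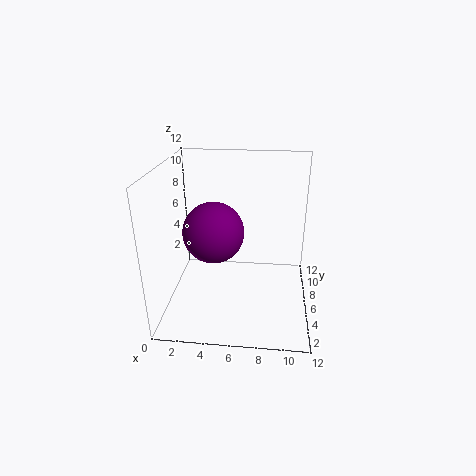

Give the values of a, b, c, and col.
a = 4.5; b = 3.25; c = 7.75; col = 'purple'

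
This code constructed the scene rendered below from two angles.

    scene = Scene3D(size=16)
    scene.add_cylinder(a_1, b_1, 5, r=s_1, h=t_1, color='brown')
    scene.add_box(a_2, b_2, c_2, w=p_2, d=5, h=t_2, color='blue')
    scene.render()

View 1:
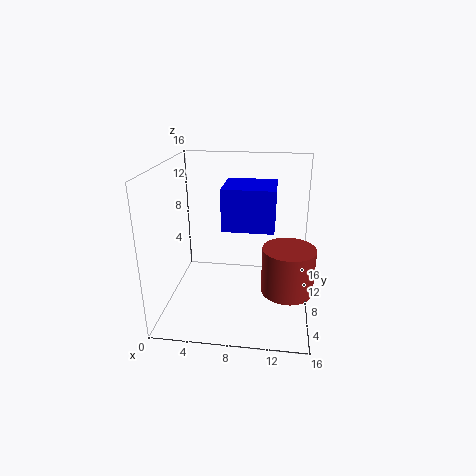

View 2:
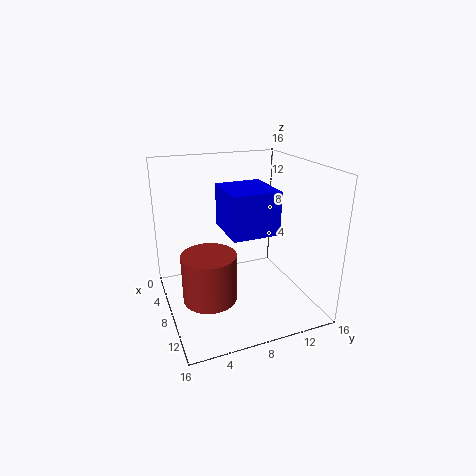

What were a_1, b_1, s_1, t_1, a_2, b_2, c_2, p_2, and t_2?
a_1 = 13.5, b_1 = 3, s_1 = 2.5, t_1 = 4.5, a_2 = 6.5, b_2 = 6, c_2 = 9.5, p_2 = 5.5, t_2 = 4.5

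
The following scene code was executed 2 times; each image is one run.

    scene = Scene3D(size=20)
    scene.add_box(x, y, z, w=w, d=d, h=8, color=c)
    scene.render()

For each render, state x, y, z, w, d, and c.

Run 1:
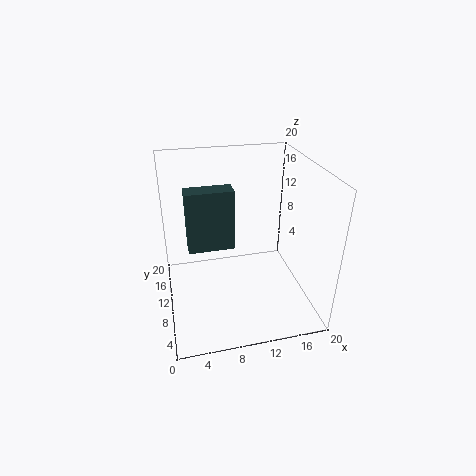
x = 3
y = 7.5
z = 10
w = 6
d = 2.5
c = 'darkslategray'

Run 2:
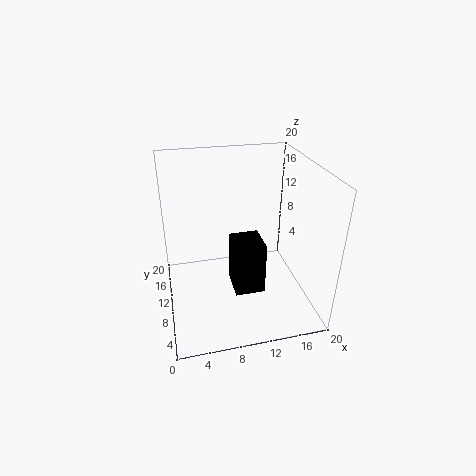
x = 9.5
y = 9
z = 0.5
w = 4.5
d = 5
c = 'black'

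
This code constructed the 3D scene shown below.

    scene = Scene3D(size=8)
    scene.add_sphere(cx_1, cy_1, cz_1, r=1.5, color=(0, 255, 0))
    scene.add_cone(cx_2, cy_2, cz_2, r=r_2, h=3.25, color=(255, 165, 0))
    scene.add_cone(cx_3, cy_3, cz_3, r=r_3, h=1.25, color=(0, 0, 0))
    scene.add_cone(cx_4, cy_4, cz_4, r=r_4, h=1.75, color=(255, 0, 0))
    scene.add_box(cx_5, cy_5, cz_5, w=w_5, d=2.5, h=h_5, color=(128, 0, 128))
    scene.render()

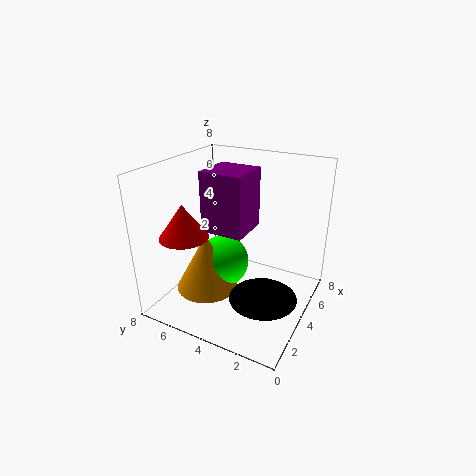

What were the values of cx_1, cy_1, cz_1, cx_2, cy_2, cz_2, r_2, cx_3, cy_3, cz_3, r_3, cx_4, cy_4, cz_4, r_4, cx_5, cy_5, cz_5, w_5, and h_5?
cx_1 = 4
cy_1 = 5
cz_1 = 2.25
cx_2 = 3
cy_2 = 5.5
cz_2 = 1
r_2 = 1.75
cx_3 = 2.5
cy_3 = 1.75
cz_3 = 1.75
r_3 = 1.75
cx_4 = 1.5
cy_4 = 5.75
cz_4 = 4.75
r_4 = 1.25
cx_5 = 3.75
cy_5 = 3.75
cz_5 = 4
w_5 = 2.5
h_5 = 3.5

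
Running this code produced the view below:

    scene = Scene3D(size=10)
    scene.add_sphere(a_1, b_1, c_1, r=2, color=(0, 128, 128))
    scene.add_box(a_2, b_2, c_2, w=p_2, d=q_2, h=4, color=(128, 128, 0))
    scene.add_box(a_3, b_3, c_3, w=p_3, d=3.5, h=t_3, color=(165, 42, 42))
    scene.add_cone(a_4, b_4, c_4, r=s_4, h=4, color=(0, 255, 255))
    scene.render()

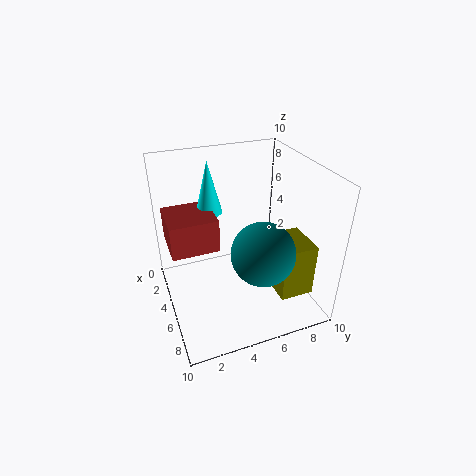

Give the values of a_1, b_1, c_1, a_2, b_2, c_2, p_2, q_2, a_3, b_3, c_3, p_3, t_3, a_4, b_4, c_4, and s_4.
a_1 = 8; b_1 = 5.5; c_1 = 5.5; a_2 = 4.5; b_2 = 7.5; c_2 = 0.5; p_2 = 3; q_2 = 2.5; a_3 = 0.5; b_3 = 0.5; c_3 = 3.5; p_3 = 3.5; t_3 = 2.5; a_4 = 1.5; b_4 = 4; c_4 = 5.5; s_4 = 1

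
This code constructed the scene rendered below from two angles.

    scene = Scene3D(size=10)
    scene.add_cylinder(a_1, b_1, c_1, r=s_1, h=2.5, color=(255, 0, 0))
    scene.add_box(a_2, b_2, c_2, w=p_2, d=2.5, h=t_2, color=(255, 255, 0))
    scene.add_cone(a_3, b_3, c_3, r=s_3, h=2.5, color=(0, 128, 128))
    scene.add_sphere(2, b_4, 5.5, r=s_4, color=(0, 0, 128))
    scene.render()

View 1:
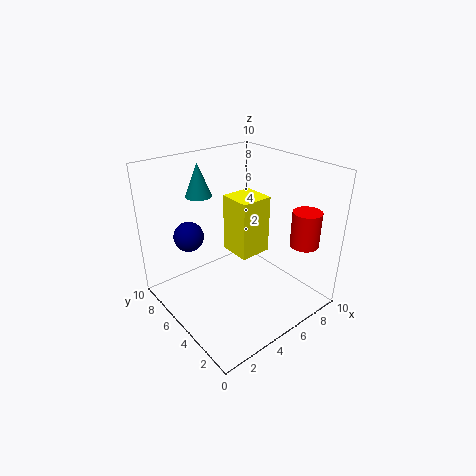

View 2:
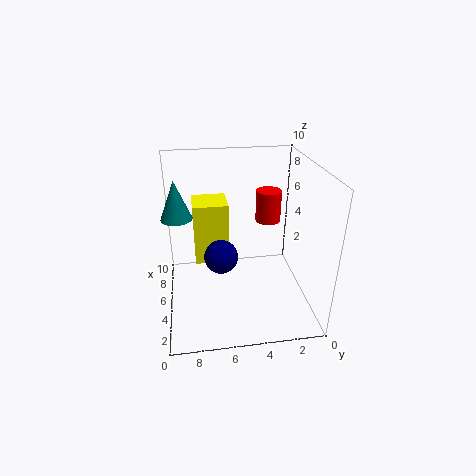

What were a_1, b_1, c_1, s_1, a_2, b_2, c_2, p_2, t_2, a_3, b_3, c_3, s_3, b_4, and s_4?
a_1 = 8.5, b_1 = 2, c_1 = 4.5, s_1 = 1, a_2 = 6, b_2 = 5.5, c_2 = 2.5, p_2 = 2.5, t_2 = 4.5, a_3 = 4.5, b_3 = 9, c_3 = 7, s_3 = 1, b_4 = 6.5, s_4 = 1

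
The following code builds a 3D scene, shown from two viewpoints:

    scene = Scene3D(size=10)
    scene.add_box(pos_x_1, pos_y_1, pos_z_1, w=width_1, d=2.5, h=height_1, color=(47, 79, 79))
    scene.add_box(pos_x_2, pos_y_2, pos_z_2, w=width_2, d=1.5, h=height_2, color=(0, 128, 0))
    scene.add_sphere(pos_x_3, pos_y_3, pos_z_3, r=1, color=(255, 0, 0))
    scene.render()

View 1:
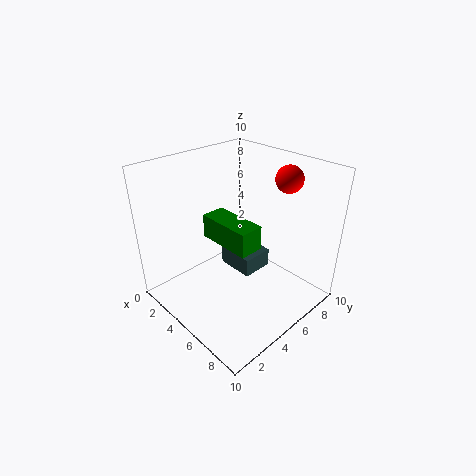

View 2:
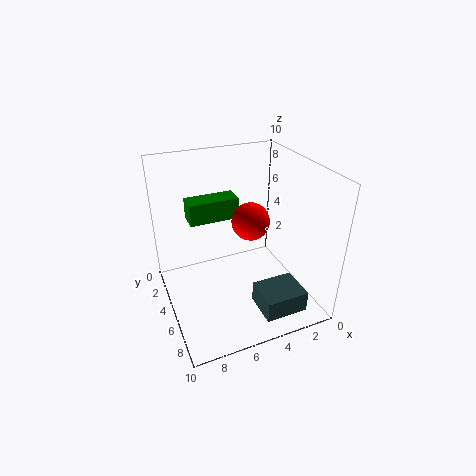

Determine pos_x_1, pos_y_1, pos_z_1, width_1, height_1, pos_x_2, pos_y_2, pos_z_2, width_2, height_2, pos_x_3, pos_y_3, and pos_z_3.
pos_x_1 = 1.5
pos_y_1 = 6.5
pos_z_1 = 0.5
width_1 = 3
height_1 = 1.5
pos_x_2 = 4.5
pos_y_2 = 2.5
pos_z_2 = 6
width_2 = 3.5
height_2 = 1.5
pos_x_3 = 6
pos_y_3 = 9
pos_z_3 = 8.5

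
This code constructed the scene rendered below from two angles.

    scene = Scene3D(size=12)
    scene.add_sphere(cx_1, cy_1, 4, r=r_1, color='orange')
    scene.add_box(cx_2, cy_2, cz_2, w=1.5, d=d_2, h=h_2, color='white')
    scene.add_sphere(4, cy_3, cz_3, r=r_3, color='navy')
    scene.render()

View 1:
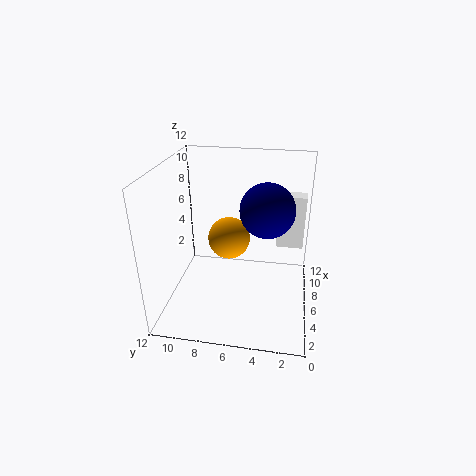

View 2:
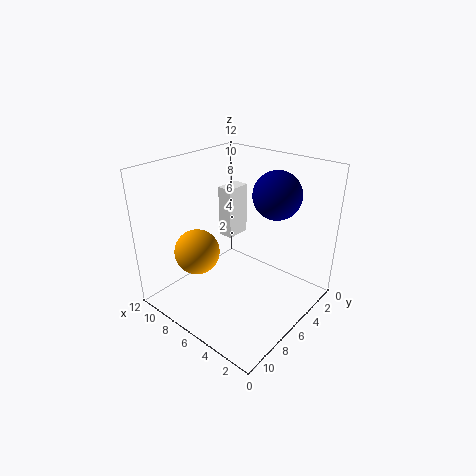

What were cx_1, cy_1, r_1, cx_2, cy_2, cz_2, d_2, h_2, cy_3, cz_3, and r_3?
cx_1 = 9.5, cy_1 = 7.5, r_1 = 2, cx_2 = 9.5, cy_2 = 0.5, cz_2 = 3.5, d_2 = 2.5, h_2 = 5, cy_3 = 3.5, cz_3 = 9.5, r_3 = 2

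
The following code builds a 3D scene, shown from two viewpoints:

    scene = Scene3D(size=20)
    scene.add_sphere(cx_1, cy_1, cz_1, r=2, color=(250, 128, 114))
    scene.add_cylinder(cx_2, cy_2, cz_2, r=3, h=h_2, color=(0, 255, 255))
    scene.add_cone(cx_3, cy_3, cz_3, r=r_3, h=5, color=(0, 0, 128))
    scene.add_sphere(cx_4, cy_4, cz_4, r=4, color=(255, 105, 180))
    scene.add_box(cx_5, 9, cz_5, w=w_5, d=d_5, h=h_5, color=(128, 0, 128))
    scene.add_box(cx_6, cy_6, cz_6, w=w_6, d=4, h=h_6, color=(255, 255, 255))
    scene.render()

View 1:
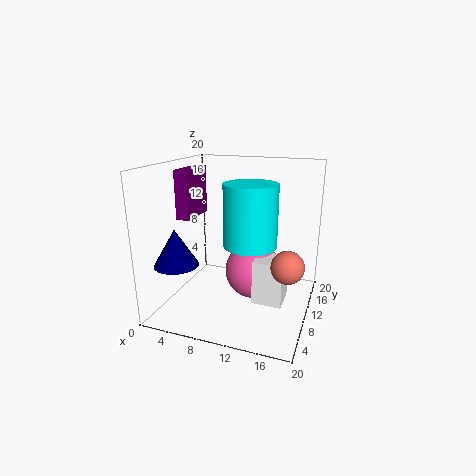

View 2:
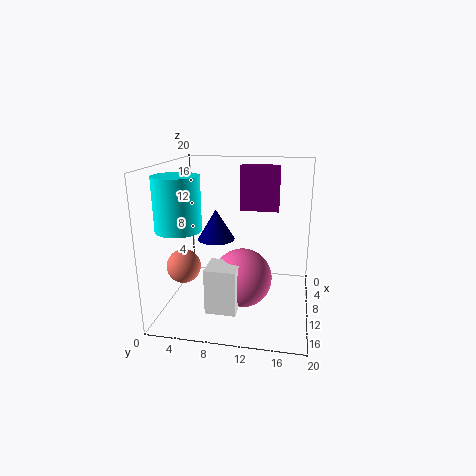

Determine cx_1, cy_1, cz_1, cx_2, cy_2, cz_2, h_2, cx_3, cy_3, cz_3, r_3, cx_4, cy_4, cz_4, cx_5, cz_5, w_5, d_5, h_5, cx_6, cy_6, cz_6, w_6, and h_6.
cx_1 = 18
cy_1 = 5
cz_1 = 9
cx_2 = 14
cy_2 = 3
cz_2 = 12
h_2 = 7
cx_3 = 3
cy_3 = 5
cz_3 = 7
r_3 = 3
cx_4 = 12
cy_4 = 11
cz_4 = 5
cx_5 = 1
cz_5 = 12
w_5 = 2
d_5 = 6
h_5 = 7
cx_6 = 13
cy_6 = 7
cz_6 = 2
w_6 = 4
h_6 = 6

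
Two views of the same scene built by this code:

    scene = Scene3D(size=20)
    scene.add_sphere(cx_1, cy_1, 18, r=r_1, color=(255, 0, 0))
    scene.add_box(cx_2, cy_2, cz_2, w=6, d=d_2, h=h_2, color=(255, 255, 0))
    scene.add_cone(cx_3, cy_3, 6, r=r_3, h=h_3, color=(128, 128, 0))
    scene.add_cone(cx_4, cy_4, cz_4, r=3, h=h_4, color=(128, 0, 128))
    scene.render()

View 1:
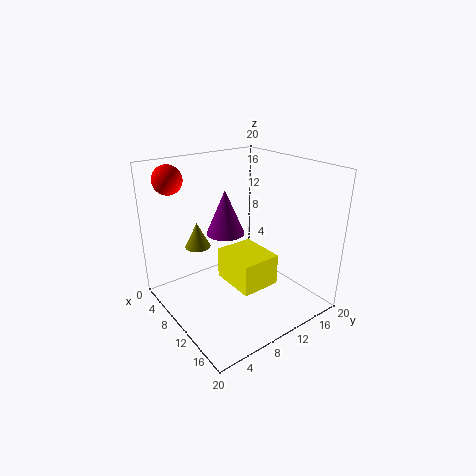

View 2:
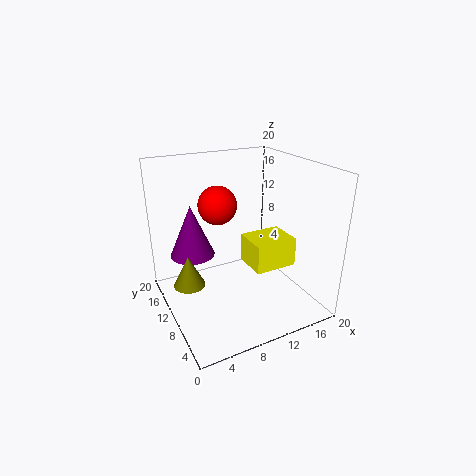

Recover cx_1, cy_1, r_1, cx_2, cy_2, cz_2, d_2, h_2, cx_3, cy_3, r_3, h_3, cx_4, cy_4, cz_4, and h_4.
cx_1 = 4; cy_1 = 3; r_1 = 2; cx_2 = 11; cy_2 = 6; cz_2 = 6; d_2 = 5; h_2 = 4; cx_3 = 2; cy_3 = 8; r_3 = 2; h_3 = 4; cx_4 = 4; cy_4 = 12; cz_4 = 8; h_4 = 7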